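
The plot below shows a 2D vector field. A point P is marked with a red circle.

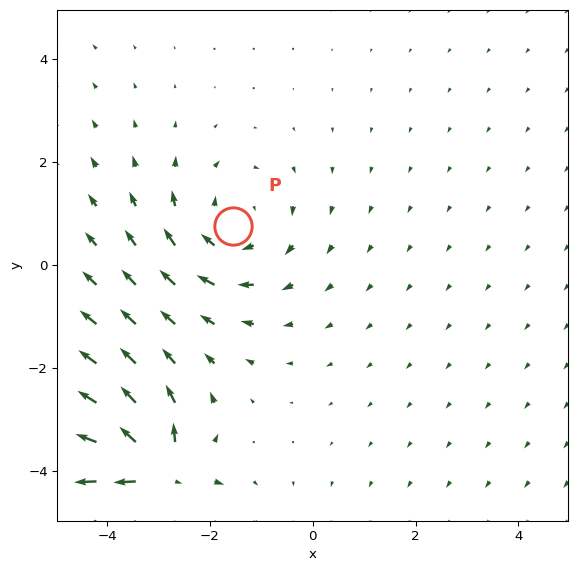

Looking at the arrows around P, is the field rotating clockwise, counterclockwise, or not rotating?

clockwise

Near P at (-1.6, 0.8) the arrows circulate clockwise. The curl (z-component) there is about -2; negative curl means clockwise rotation.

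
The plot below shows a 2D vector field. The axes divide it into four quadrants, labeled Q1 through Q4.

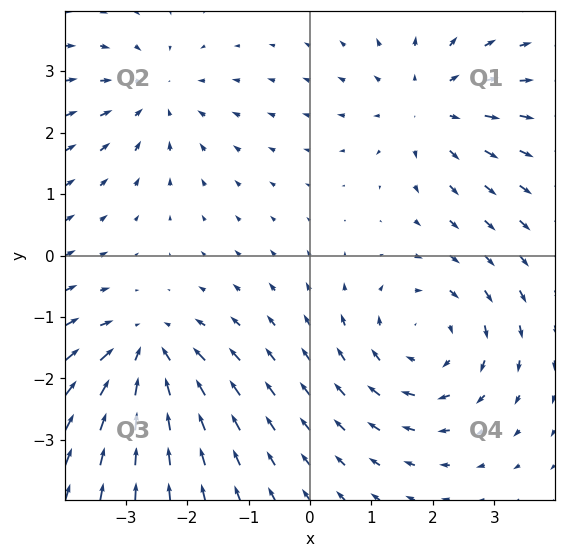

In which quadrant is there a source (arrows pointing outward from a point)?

Q1

The source sits at approximately (1.9, 2.4), which lies in quadrant Q1. The divergence there is about +4, positive as expected for a source.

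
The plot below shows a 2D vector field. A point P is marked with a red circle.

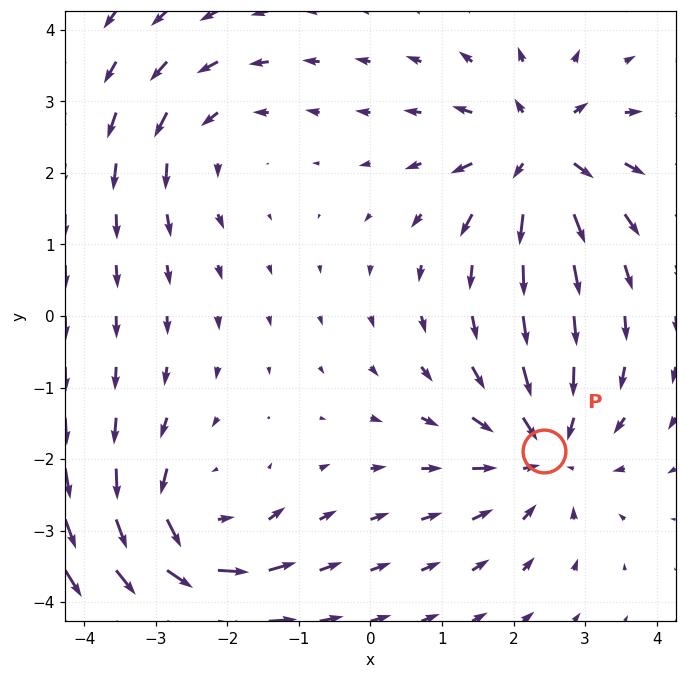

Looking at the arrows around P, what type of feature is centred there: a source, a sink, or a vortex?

sink

At P (2.4, -1.9) the arrows converge inward. Divergence about -5, curl ≈0 — negative divergence with near-zero curl is a sink.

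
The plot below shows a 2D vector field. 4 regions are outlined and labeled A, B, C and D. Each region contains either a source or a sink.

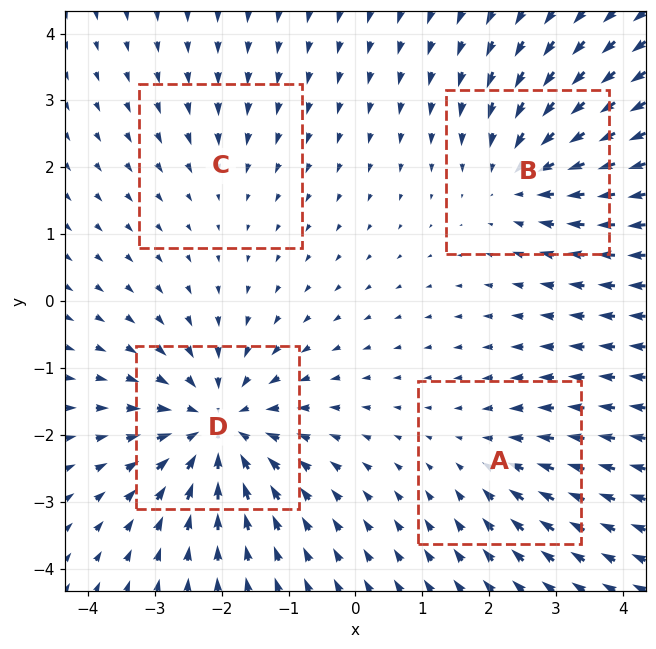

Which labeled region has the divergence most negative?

D

Divergence at each region's feature centre — A: about -3, B: about -5, C: about -2, D: about -7. Region D is most negative.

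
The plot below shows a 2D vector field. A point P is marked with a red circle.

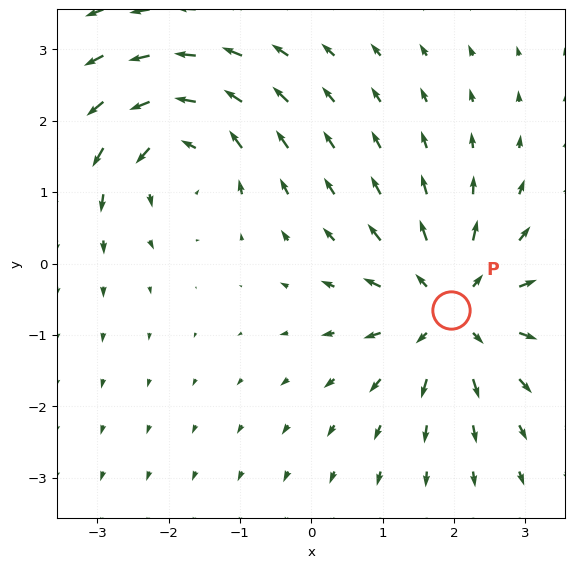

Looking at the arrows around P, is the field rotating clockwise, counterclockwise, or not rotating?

not rotating

Near P at (2.0, -0.7) the arrows show no circulation. The curl there is ≈0.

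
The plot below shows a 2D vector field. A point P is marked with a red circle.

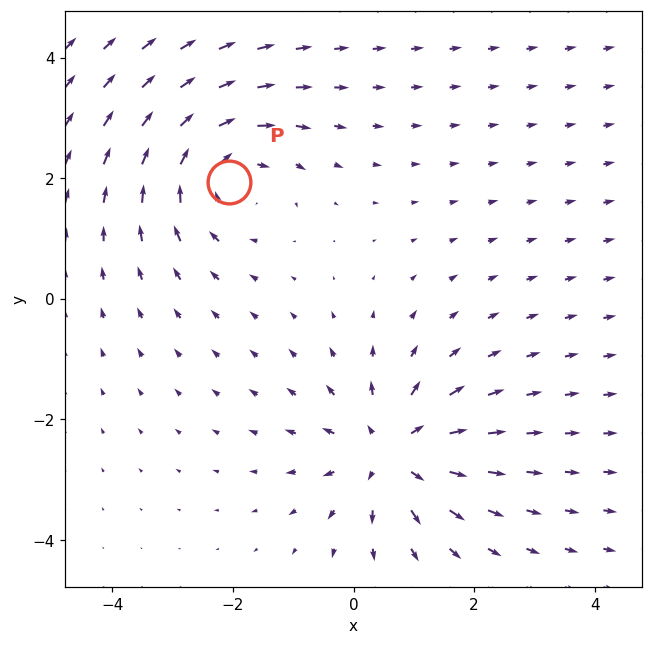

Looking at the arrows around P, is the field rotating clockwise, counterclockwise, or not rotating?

Near P at (-2.1, 1.9) the arrows circulate clockwise. The curl (z-component) there is about -4; negative curl means clockwise rotation.

clockwise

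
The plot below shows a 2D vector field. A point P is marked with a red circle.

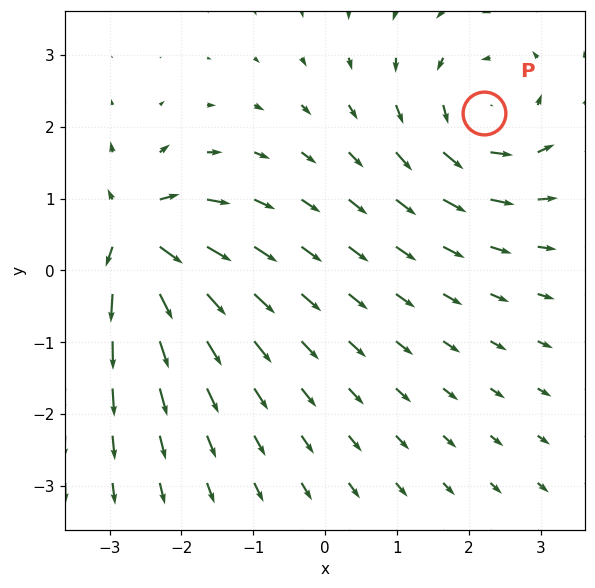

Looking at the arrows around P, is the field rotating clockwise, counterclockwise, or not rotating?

counterclockwise

Near P at (2.2, 2.2) the arrows circulate counterclockwise. The curl (z-component) there is about +4; positive curl means counterclockwise rotation.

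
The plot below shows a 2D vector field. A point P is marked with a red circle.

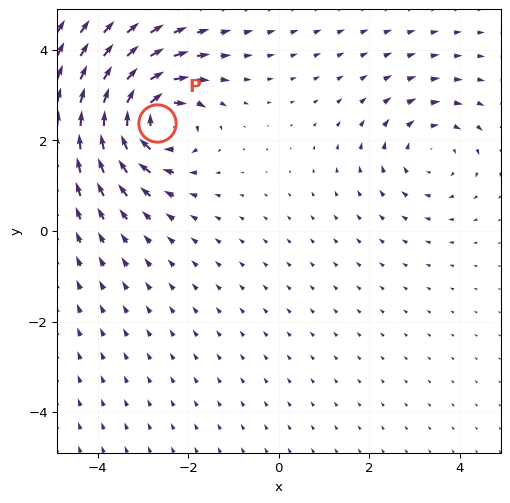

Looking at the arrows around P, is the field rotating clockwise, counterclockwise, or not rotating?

Near P at (-2.7, 2.4) the arrows circulate clockwise. The curl (z-component) there is about -7; negative curl means clockwise rotation.

clockwise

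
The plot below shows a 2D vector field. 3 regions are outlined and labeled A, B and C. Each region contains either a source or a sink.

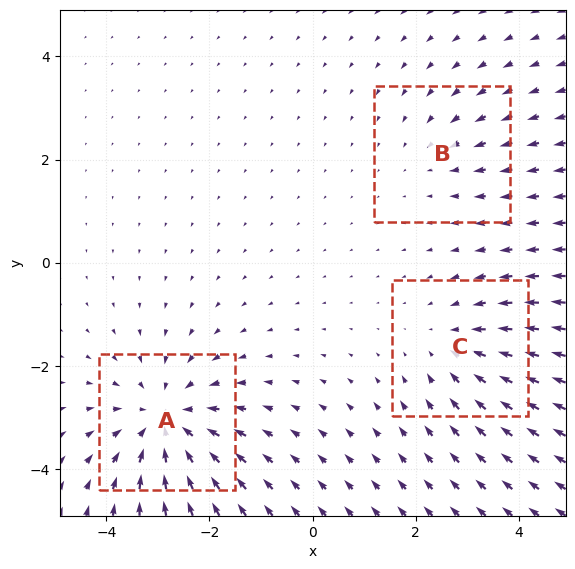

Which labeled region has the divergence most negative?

A

Divergence at each region's feature centre — A: about -4, B: about -2, C: about -3. Region A is most negative.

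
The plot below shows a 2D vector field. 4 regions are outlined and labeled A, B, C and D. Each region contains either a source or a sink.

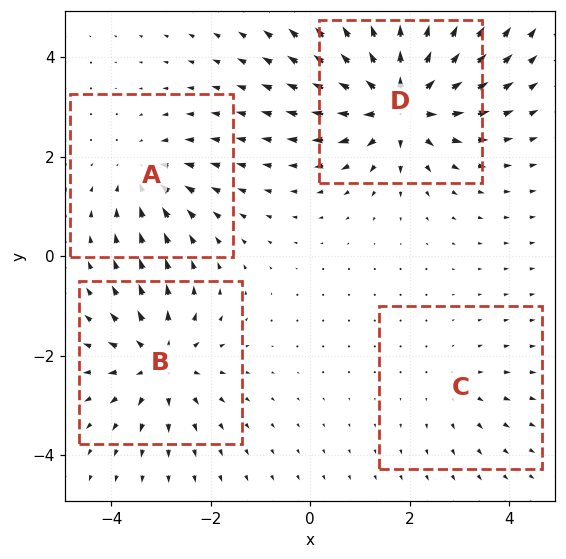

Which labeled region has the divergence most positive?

Divergence at each region's feature centre — A: about -4, B: about +5, C: about +2, D: about +8. Region D is most positive.

D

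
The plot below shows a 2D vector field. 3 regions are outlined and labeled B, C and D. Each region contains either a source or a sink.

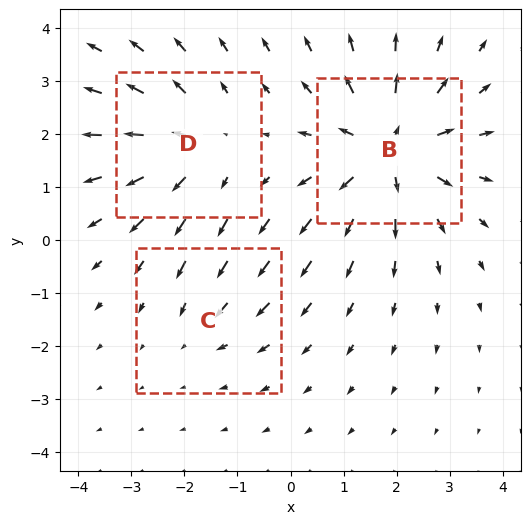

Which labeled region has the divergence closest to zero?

Divergence at each region's feature centre — B: about +5, C: about -2, D: about +3. Region C is closest to zero.

C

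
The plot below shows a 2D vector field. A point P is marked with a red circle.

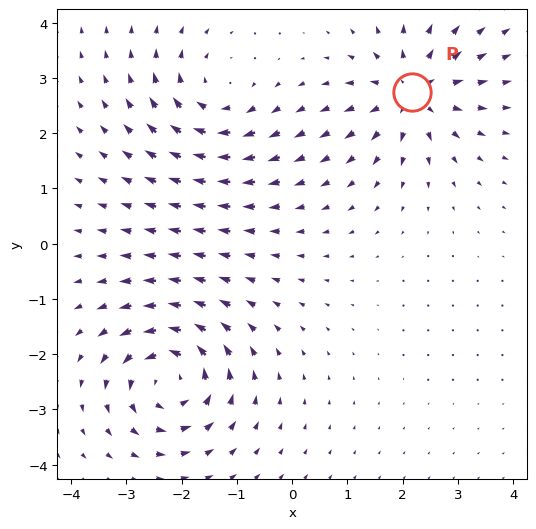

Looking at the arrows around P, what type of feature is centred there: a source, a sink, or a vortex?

At P (2.2, 2.7) the arrows spread outward. Divergence about +4, curl ≈0 — positive divergence with near-zero curl is a source.

source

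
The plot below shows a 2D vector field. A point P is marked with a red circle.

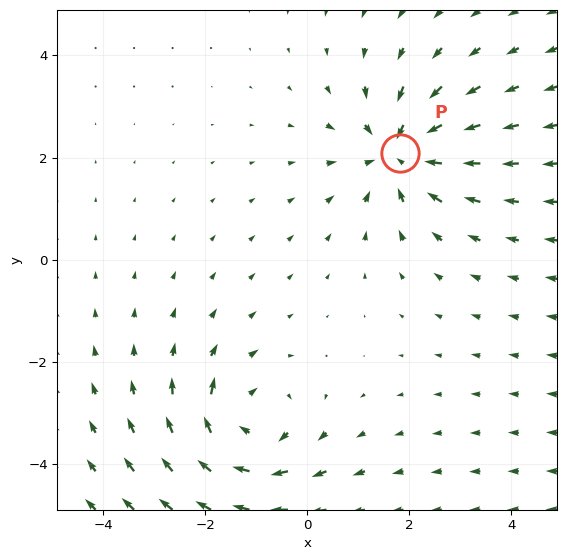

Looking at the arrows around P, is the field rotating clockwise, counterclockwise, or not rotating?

Near P at (1.8, 2.1) the arrows show no circulation. The curl there is ≈0.

not rotating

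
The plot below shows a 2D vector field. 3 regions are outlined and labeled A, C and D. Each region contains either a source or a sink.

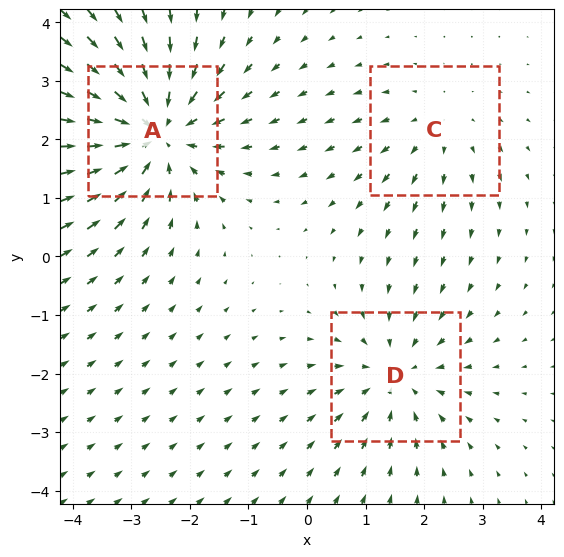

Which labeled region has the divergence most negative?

A

Divergence at each region's feature centre — A: about -4, C: about +2, D: about -3. Region A is most negative.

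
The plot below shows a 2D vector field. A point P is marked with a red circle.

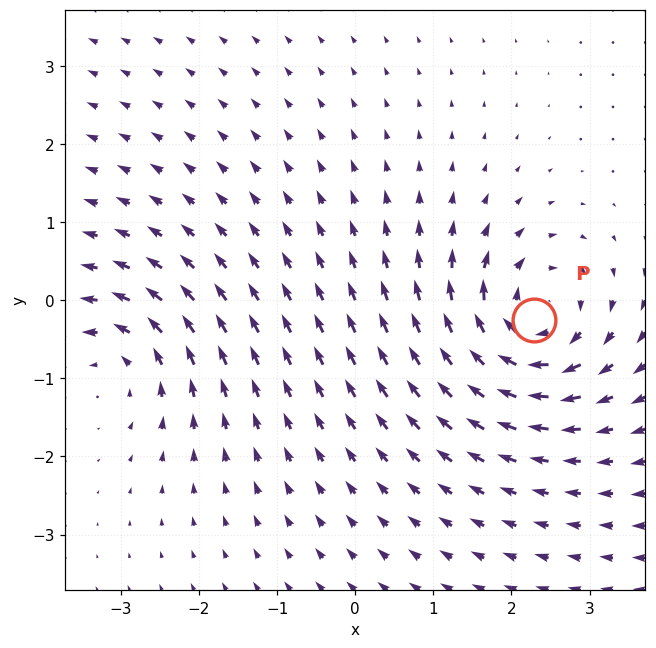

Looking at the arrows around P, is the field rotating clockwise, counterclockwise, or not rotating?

Near P at (2.3, -0.3) the arrows circulate clockwise. The curl (z-component) there is about -6; negative curl means clockwise rotation.

clockwise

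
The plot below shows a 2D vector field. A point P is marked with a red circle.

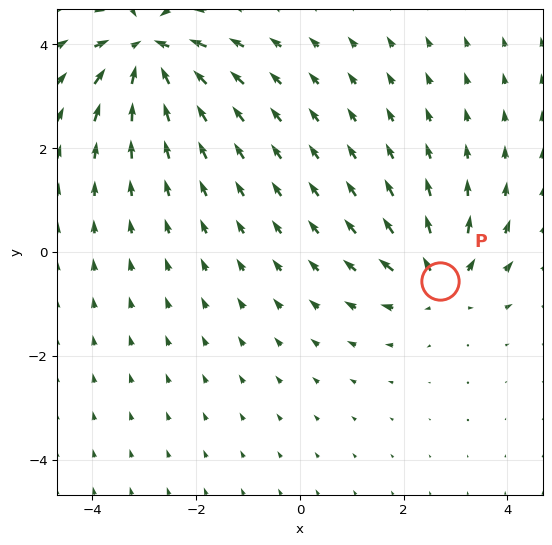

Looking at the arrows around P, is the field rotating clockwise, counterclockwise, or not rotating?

not rotating

Near P at (2.7, -0.6) the arrows show no circulation. The curl there is ≈0.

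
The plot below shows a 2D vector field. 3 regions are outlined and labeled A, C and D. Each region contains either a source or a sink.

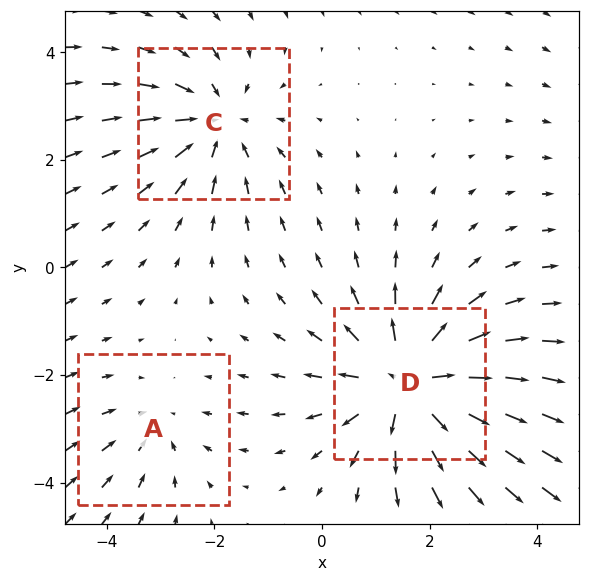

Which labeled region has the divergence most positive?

D

Divergence at each region's feature centre — A: about -2, C: about -3, D: about +4. Region D is most positive.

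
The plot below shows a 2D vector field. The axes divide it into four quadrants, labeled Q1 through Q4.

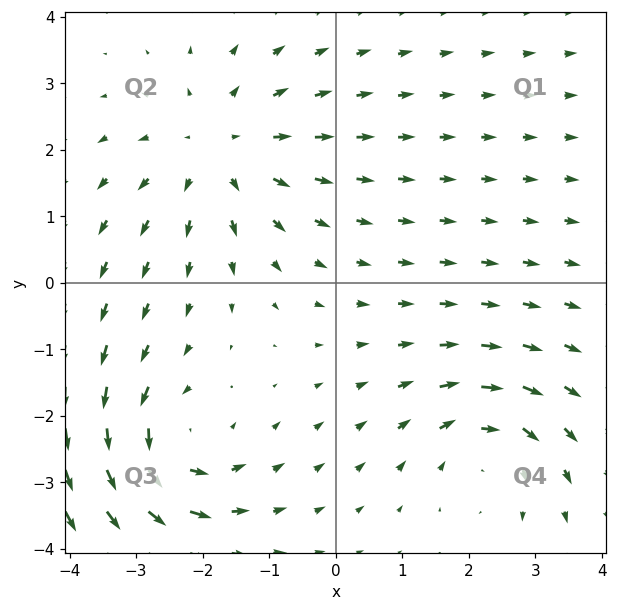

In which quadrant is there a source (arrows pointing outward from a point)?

Q2

The source sits at approximately (-1.7, 2.0), which lies in quadrant Q2. The divergence there is about +4, positive as expected for a source.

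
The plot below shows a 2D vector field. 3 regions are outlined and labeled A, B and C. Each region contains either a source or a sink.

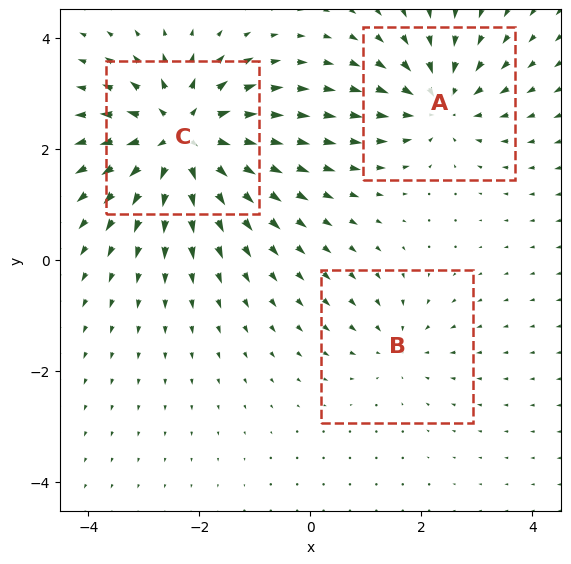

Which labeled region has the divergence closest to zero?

B

Divergence at each region's feature centre — A: about -4, B: about -2, C: about +6. Region B is closest to zero.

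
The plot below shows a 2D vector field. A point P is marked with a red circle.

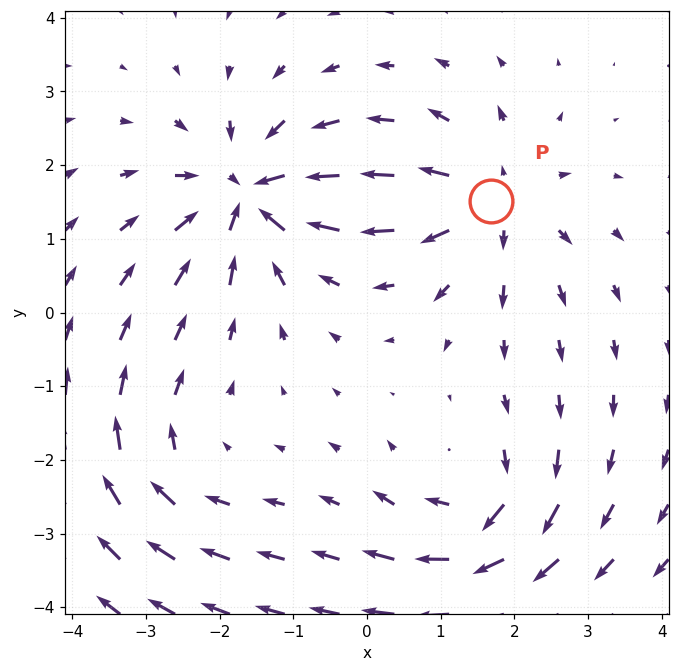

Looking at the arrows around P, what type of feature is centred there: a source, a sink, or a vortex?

source

At P (1.7, 1.5) the arrows spread outward. Divergence about +5, curl ≈0 — positive divergence with near-zero curl is a source.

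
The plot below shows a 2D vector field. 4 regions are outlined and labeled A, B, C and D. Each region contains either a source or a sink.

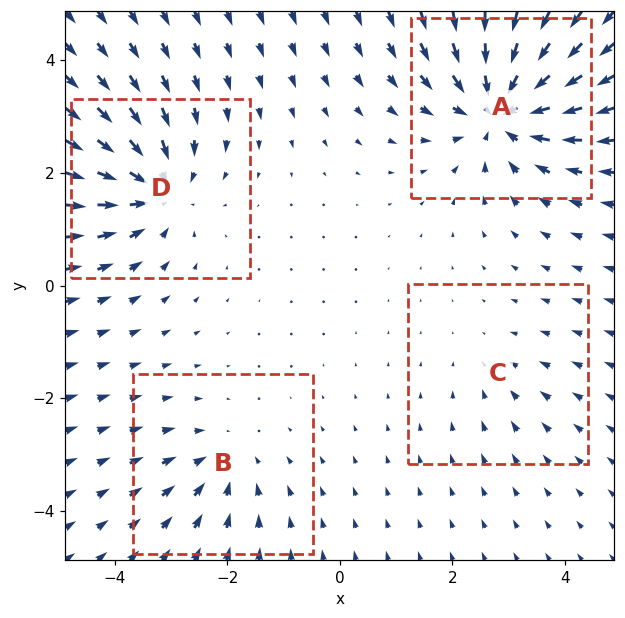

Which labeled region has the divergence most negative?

A

Divergence at each region's feature centre — A: about -7, B: about -3, C: about -2, D: about -5. Region A is most negative.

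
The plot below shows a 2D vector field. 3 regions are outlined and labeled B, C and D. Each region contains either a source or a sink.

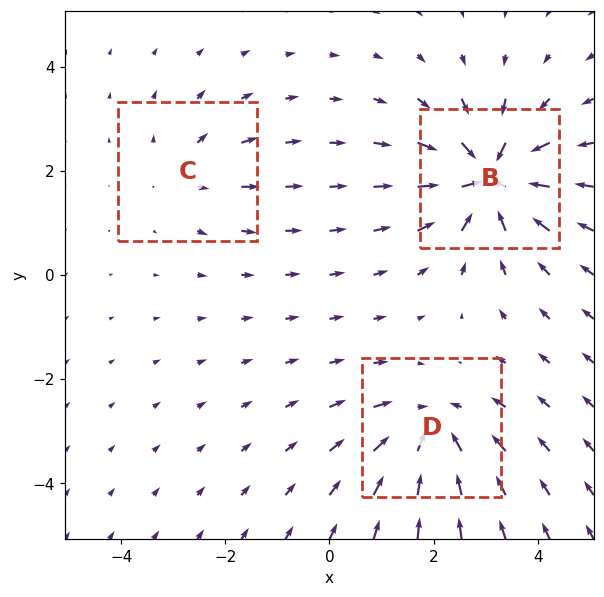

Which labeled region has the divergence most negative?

Divergence at each region's feature centre — B: about -6, C: about +2, D: about -4. Region B is most negative.

B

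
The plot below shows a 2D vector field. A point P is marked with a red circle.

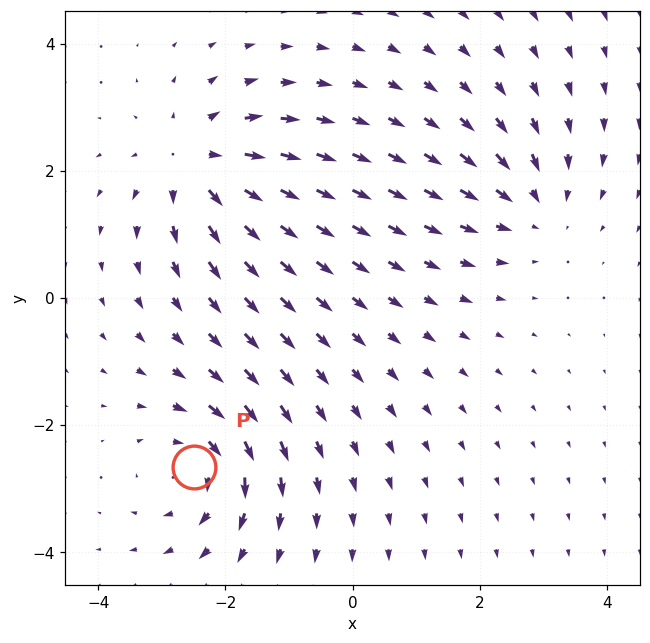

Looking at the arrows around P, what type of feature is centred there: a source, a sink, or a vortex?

At P (-2.5, -2.7) the arrows circulate clockwise. Divergence ≈0, curl about -5 — near-zero divergence with nonzero curl is a vortex.

vortex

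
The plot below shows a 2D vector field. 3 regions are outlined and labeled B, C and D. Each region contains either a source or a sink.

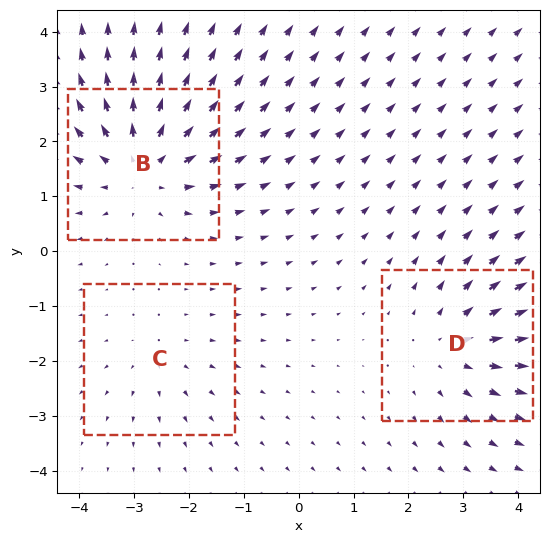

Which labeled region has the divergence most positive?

B

Divergence at each region's feature centre — B: about +5, C: about +2, D: about +3. Region B is most positive.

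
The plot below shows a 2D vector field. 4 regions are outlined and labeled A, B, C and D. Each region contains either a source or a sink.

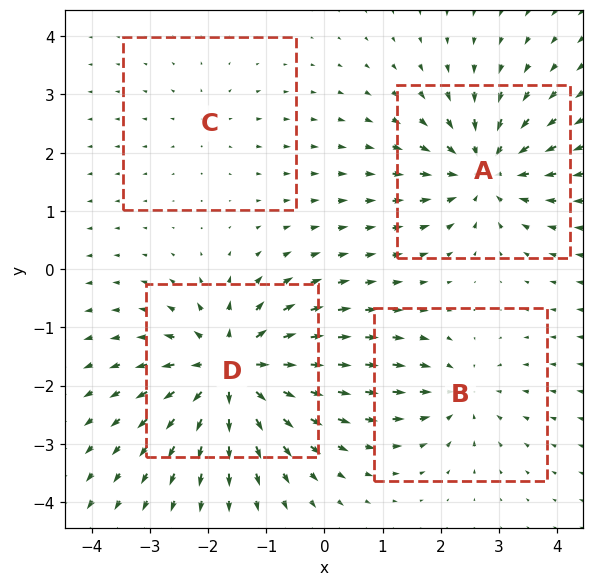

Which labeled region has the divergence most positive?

Divergence at each region's feature centre — A: about -6, B: about -4, C: about +2, D: about +8. Region D is most positive.

D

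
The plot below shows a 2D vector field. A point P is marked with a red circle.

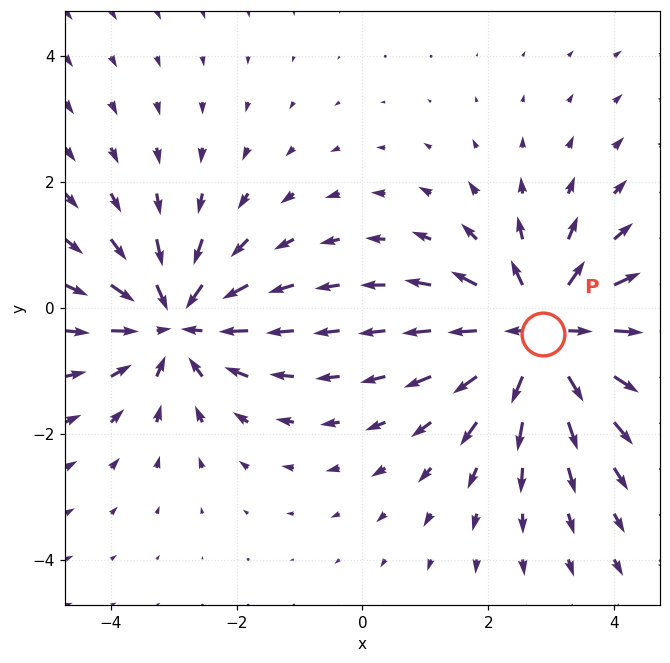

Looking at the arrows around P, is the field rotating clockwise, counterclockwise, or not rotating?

Near P at (2.9, -0.4) the arrows show no circulation. The curl there is ≈0.

not rotating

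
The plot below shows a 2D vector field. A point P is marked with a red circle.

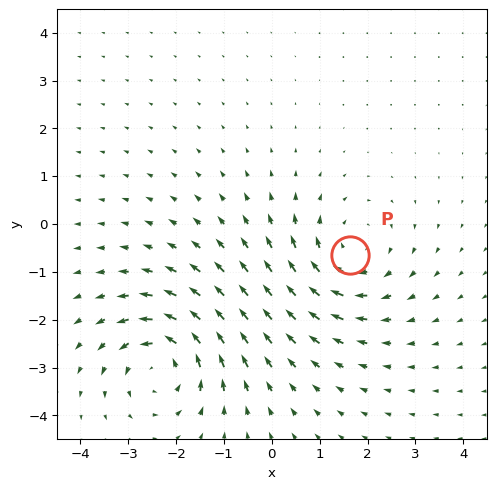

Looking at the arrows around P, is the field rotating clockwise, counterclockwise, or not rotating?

Near P at (1.6, -0.6) the arrows circulate clockwise. The curl (z-component) there is about -4; negative curl means clockwise rotation.

clockwise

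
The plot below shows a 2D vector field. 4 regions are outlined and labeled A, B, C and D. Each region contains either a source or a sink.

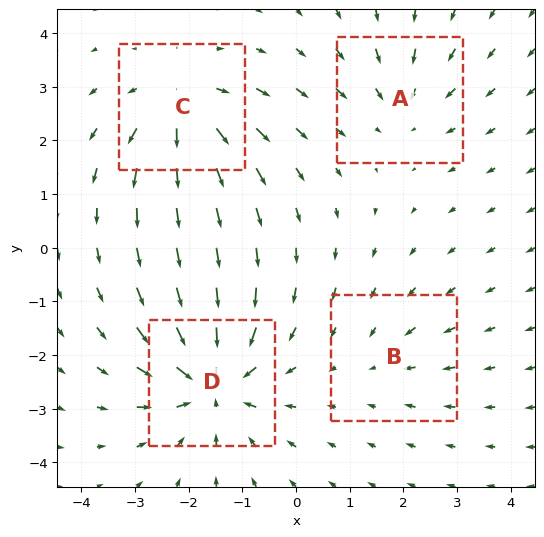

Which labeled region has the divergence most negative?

Divergence at each region's feature centre — A: about -3, B: about -2, C: about +5, D: about -7. Region D is most negative.

D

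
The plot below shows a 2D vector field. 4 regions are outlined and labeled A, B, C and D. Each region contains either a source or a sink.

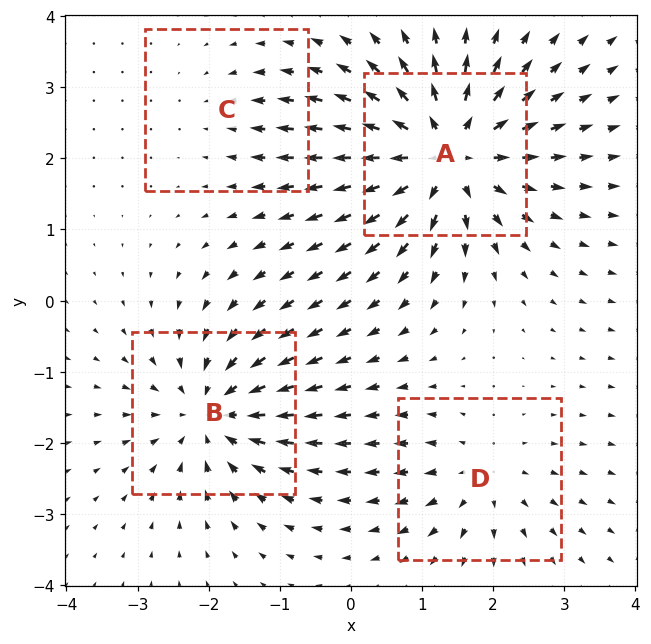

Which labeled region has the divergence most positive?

A

Divergence at each region's feature centre — A: about +8, B: about -6, C: about -2, D: about +4. Region A is most positive.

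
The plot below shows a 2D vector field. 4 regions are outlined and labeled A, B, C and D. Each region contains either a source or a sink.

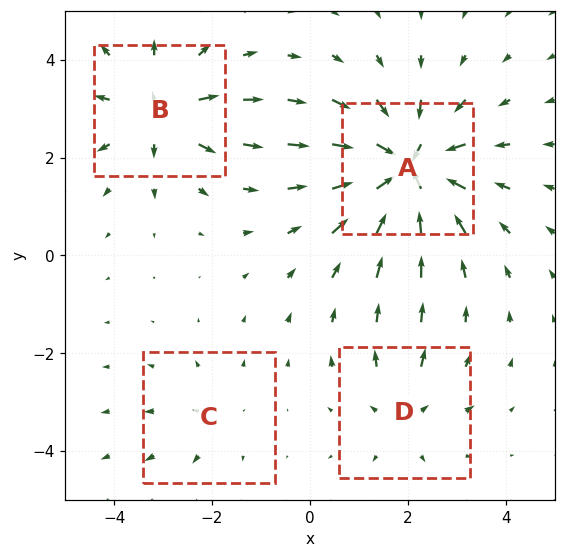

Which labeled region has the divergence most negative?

A

Divergence at each region's feature centre — A: about -8, B: about +5, C: about +2, D: about +3. Region A is most negative.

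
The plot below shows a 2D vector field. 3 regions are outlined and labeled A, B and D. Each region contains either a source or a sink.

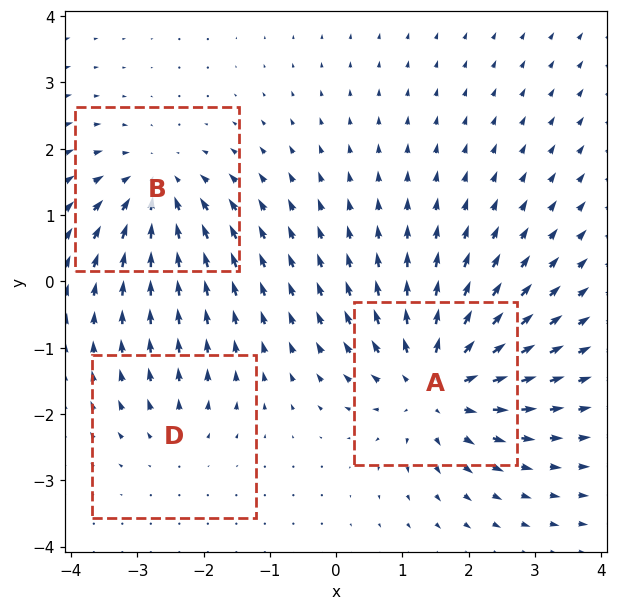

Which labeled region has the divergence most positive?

A

Divergence at each region's feature centre — A: about +5, B: about -4, D: about +2. Region A is most positive.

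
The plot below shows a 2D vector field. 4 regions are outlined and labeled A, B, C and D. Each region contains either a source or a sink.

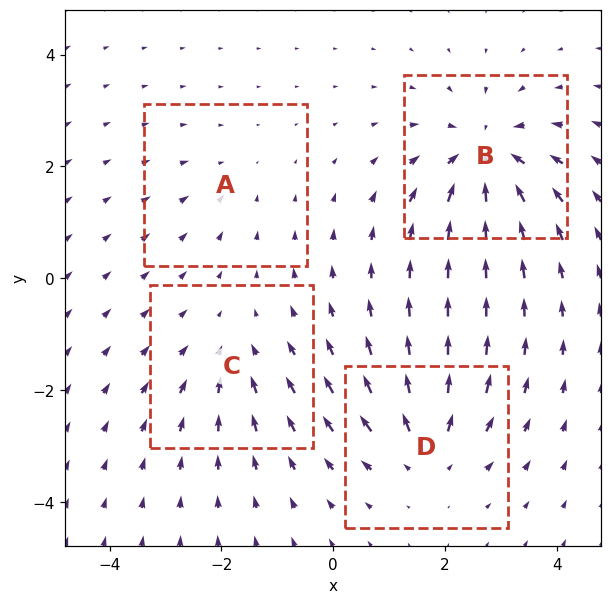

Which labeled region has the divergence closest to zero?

A

Divergence at each region's feature centre — A: about -2, B: about -7, C: about -3, D: about +5. Region A is closest to zero.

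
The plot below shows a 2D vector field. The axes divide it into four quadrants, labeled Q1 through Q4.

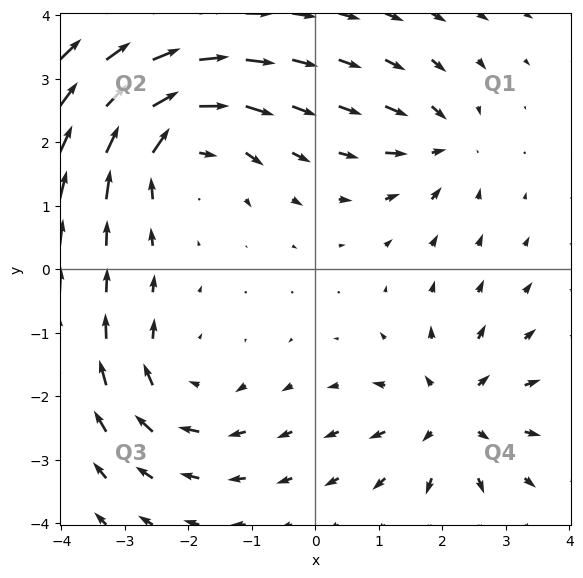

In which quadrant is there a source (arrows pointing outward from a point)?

Q4

The source sits at approximately (2.2, -2.3), which lies in quadrant Q4. The divergence there is about +4, positive as expected for a source.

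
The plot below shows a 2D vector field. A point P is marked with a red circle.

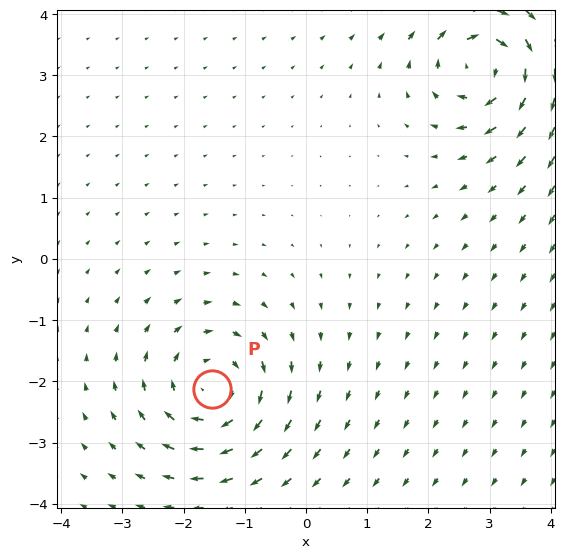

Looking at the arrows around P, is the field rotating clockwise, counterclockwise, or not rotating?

clockwise

Near P at (-1.5, -2.1) the arrows circulate clockwise. The curl (z-component) there is about -5; negative curl means clockwise rotation.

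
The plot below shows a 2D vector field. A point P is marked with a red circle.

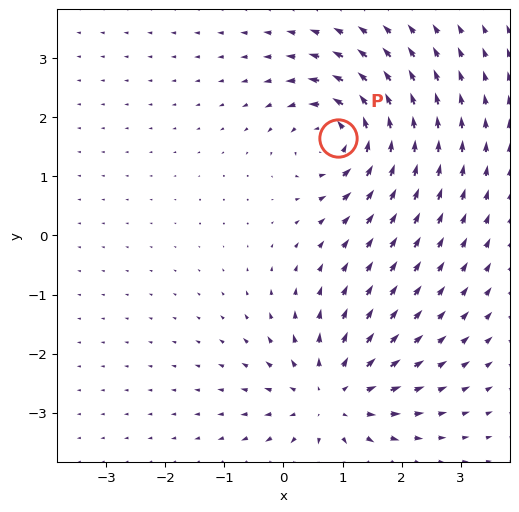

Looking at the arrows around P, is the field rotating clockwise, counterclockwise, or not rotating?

Near P at (0.9, 1.6) the arrows circulate counterclockwise. The curl (z-component) there is about +6; positive curl means counterclockwise rotation.

counterclockwise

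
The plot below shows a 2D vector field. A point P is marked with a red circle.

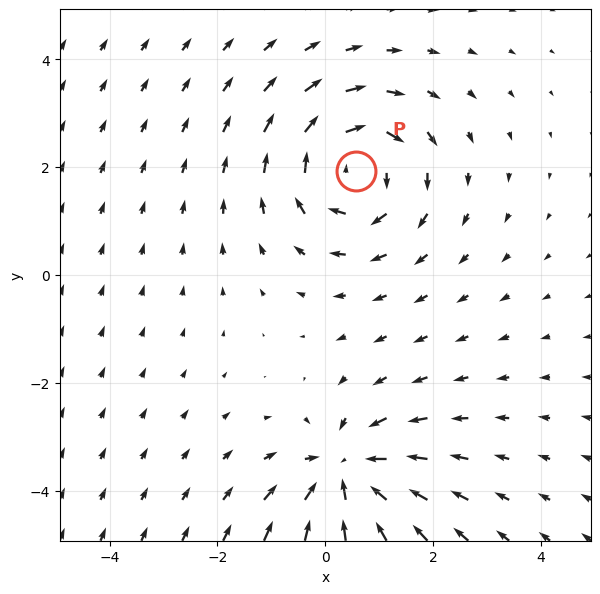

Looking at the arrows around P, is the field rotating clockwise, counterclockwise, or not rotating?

Near P at (0.6, 1.9) the arrows circulate clockwise. The curl (z-component) there is about -5; negative curl means clockwise rotation.

clockwise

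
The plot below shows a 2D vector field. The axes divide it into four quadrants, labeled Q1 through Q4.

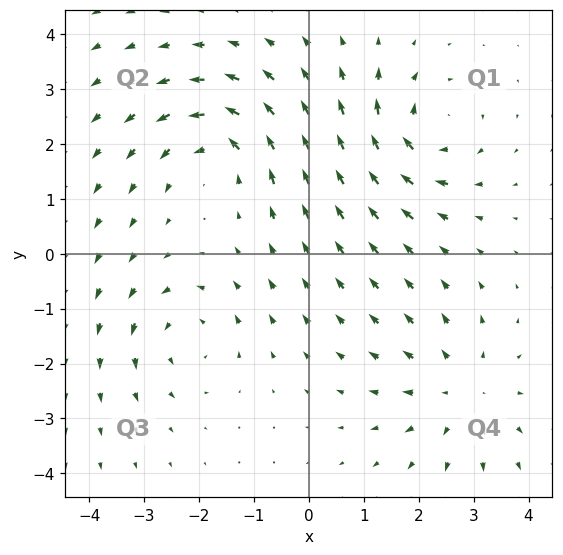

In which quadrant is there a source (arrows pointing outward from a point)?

Q4

The source sits at approximately (2.8, -2.5), which lies in quadrant Q4. The divergence there is about +4, positive as expected for a source.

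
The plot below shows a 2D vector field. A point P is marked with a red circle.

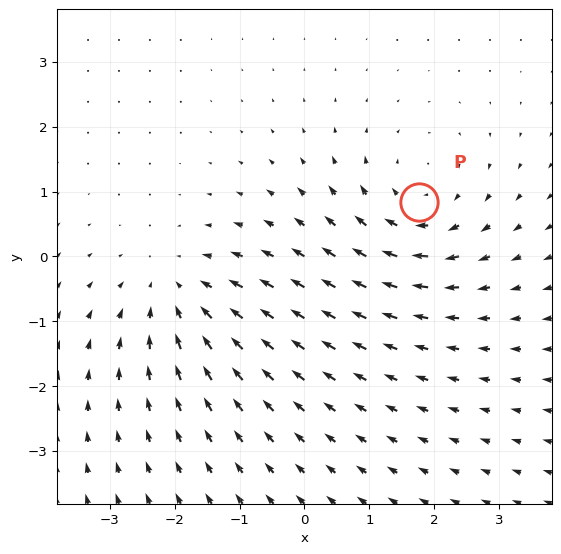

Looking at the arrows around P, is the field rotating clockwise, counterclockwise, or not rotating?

clockwise

Near P at (1.8, 0.8) the arrows circulate clockwise. The curl (z-component) there is about -3; negative curl means clockwise rotation.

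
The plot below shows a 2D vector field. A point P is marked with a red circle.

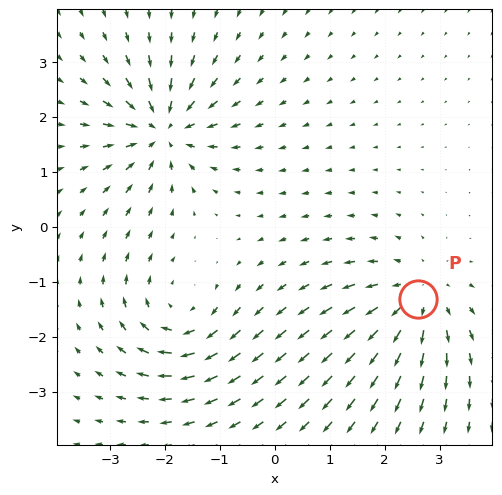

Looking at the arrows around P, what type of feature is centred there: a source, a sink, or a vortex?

source

At P (2.6, -1.3) the arrows spread outward. Divergence about +4, curl ≈0 — positive divergence with near-zero curl is a source.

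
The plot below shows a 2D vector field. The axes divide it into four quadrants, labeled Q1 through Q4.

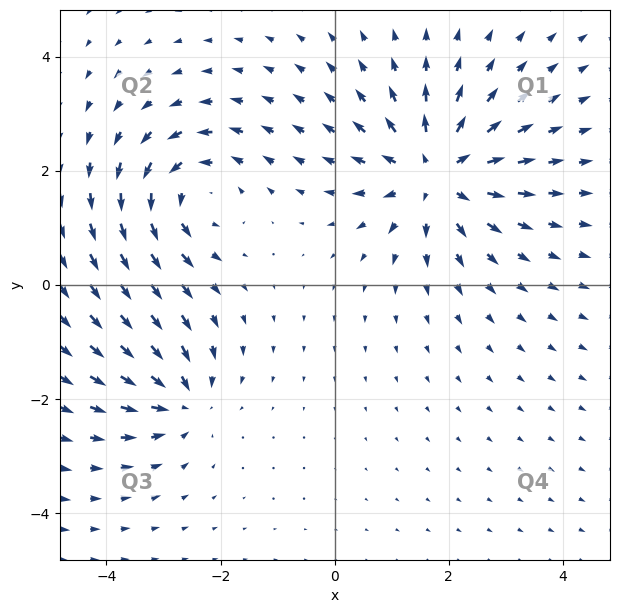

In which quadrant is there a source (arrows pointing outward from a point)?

Q1

The source sits at approximately (1.8, 1.9), which lies in quadrant Q1. The divergence there is about +5, positive as expected for a source.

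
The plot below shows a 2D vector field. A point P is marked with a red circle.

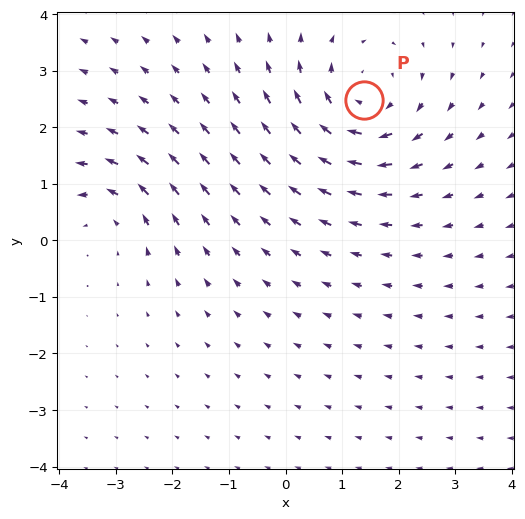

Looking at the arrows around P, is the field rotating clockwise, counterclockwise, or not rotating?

clockwise

Near P at (1.4, 2.5) the arrows circulate clockwise. The curl (z-component) there is about -4; negative curl means clockwise rotation.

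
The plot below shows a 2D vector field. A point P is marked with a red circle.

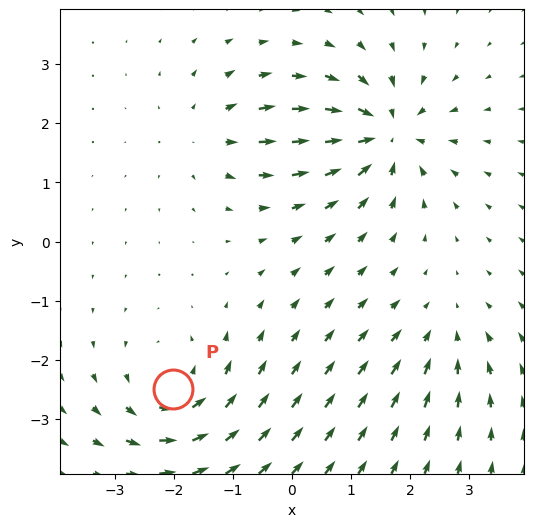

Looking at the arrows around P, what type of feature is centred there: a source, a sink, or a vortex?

At P (-2.0, -2.5) the arrows circulate counterclockwise. Divergence ≈0, curl about +4 — near-zero divergence with nonzero curl is a vortex.

vortex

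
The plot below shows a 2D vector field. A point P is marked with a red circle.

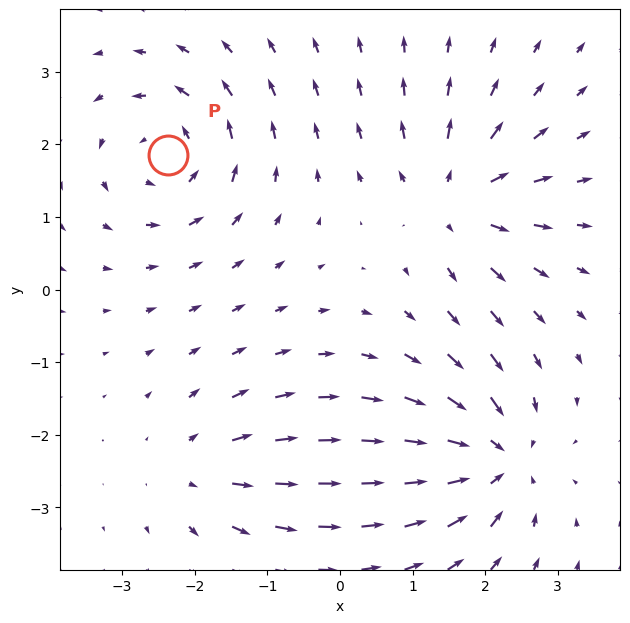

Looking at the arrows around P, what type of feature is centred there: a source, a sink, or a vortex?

At P (-2.4, 1.8) the arrows circulate counterclockwise. Divergence ≈0, curl about +5 — near-zero divergence with nonzero curl is a vortex.

vortex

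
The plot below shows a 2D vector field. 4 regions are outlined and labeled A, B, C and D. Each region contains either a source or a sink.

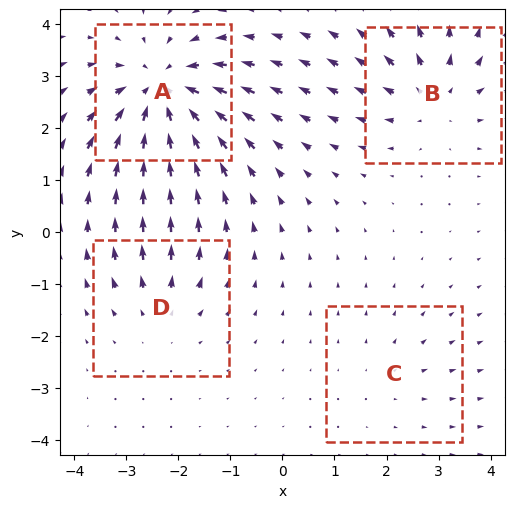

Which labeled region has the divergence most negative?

Divergence at each region's feature centre — A: about -7, B: about +4, C: about +2, D: about +3. Region A is most negative.

A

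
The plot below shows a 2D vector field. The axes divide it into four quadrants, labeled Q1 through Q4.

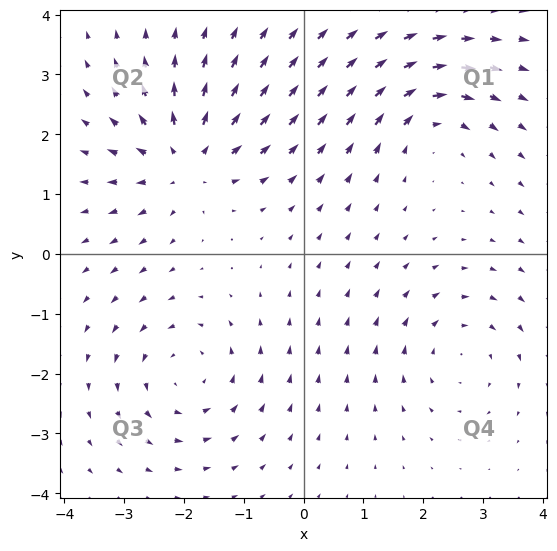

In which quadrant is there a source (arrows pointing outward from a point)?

Q2

The source sits at approximately (-2.0, 1.6), which lies in quadrant Q2. The divergence there is about +4, positive as expected for a source.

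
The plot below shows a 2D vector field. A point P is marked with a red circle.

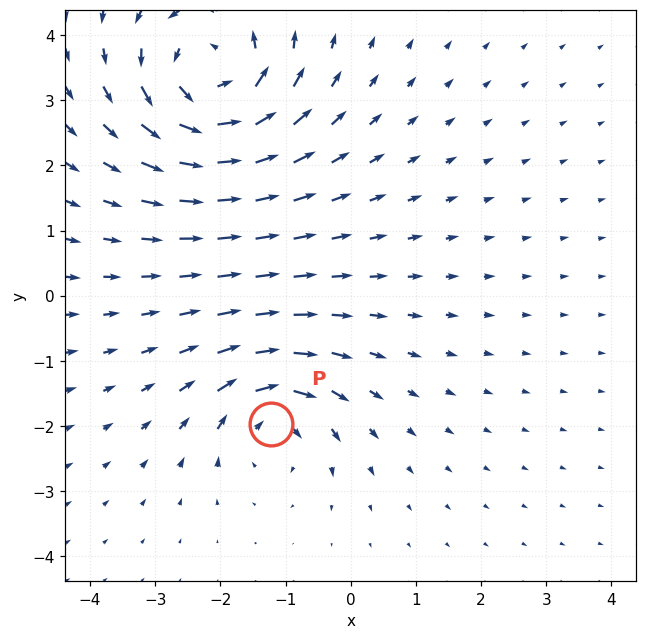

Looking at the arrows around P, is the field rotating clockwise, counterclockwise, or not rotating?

clockwise

Near P at (-1.2, -2.0) the arrows circulate clockwise. The curl (z-component) there is about -4; negative curl means clockwise rotation.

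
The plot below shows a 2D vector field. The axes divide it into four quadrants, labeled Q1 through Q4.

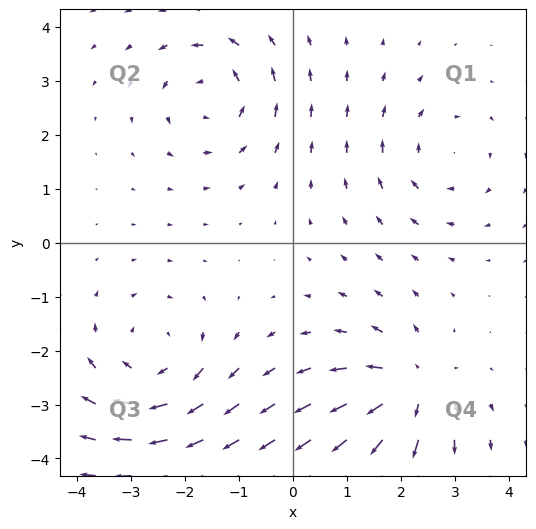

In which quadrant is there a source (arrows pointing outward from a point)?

The source sits at approximately (2.2, -2.7), which lies in quadrant Q4. The divergence there is about +6, positive as expected for a source.

Q4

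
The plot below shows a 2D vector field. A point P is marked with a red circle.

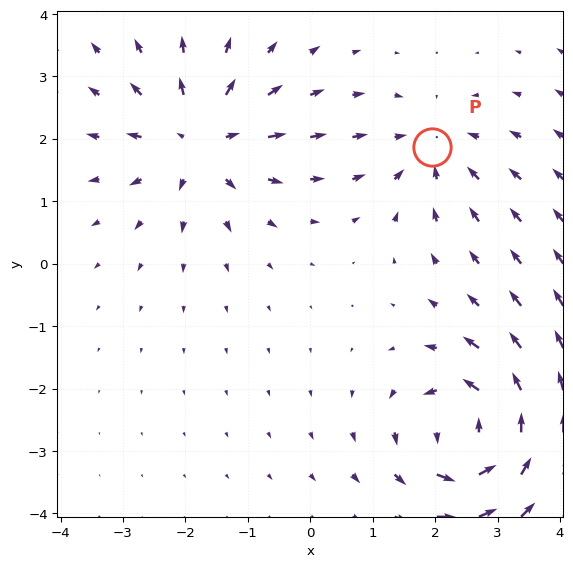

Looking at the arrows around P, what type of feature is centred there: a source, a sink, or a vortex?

sink

At P (2.0, 1.9) the arrows converge inward. Divergence about -3, curl ≈0 — negative divergence with near-zero curl is a sink.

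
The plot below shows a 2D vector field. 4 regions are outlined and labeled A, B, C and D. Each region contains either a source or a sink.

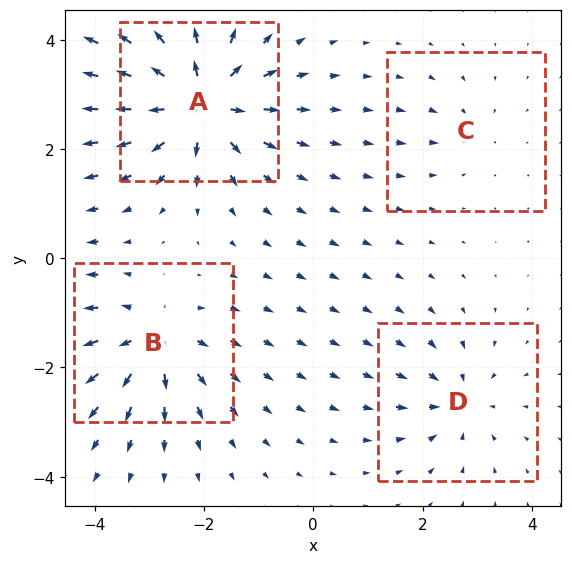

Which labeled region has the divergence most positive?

Divergence at each region's feature centre — A: about +9, B: about +6, C: about -2, D: about -4. Region A is most positive.

A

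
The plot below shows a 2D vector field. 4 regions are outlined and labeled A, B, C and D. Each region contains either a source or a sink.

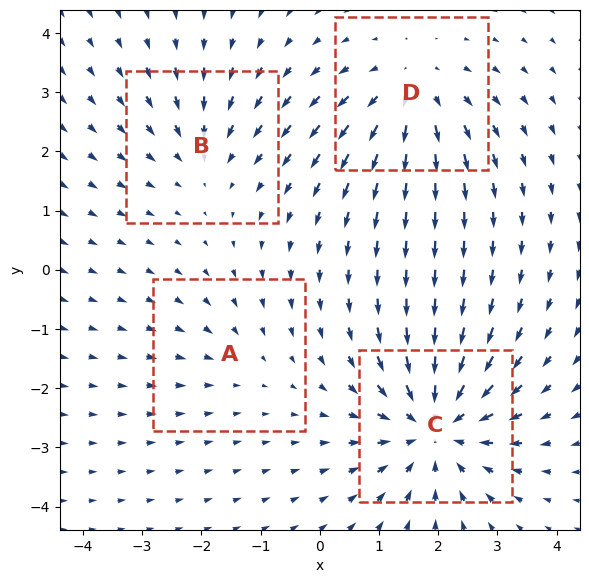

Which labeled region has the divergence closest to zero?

Divergence at each region's feature centre — A: about -2, B: about -3, C: about -6, D: about +4. Region A is closest to zero.

A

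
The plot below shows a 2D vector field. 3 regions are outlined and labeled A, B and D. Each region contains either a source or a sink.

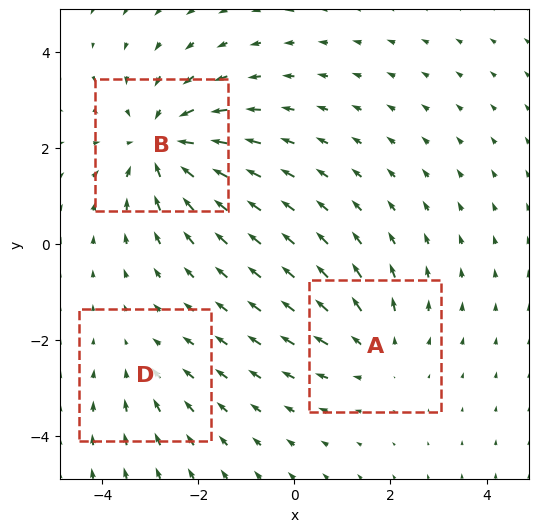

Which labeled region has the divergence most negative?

Divergence at each region's feature centre — A: about +3, B: about -4, D: about -2. Region B is most negative.

B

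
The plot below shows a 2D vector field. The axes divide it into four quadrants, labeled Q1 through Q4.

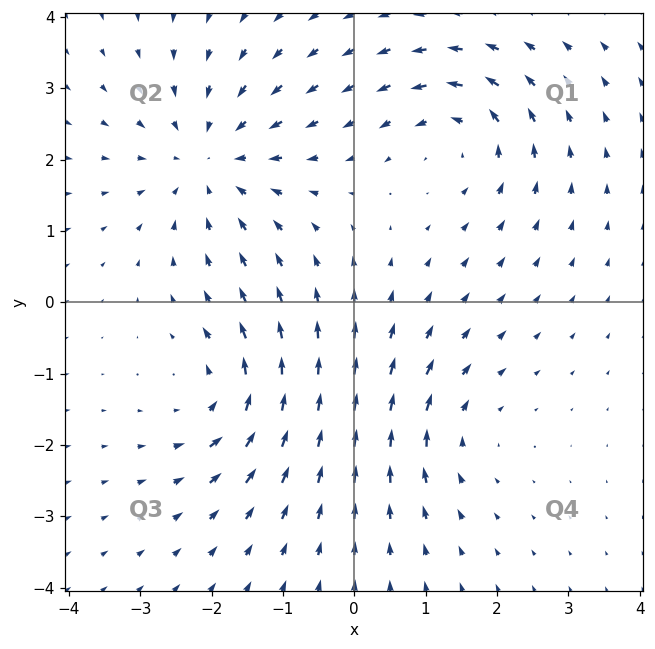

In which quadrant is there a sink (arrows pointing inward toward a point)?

The sink sits at approximately (-2.0, 2.0), which lies in quadrant Q2. The divergence there is about -4, negative as expected for a sink.

Q2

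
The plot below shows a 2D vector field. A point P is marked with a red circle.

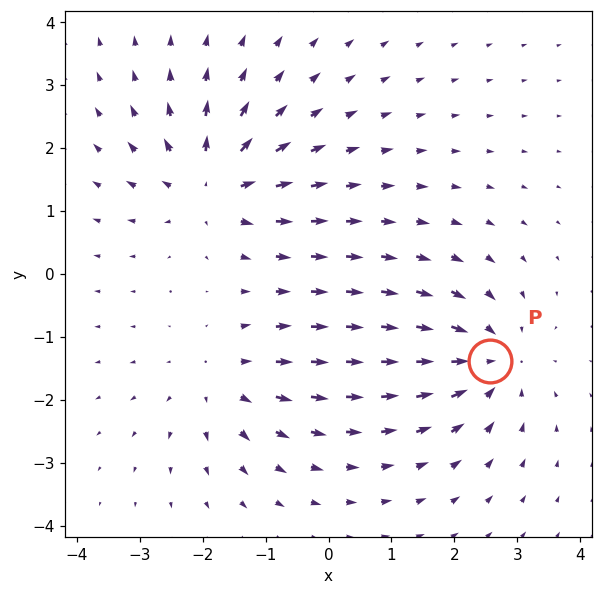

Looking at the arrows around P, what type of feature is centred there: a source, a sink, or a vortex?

sink

At P (2.6, -1.4) the arrows converge inward. Divergence about -5, curl ≈0 — negative divergence with near-zero curl is a sink.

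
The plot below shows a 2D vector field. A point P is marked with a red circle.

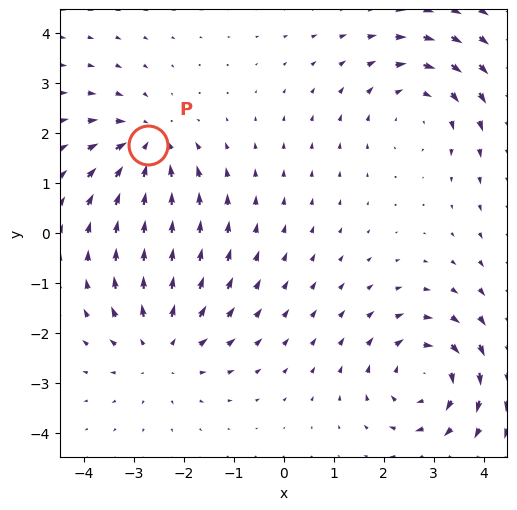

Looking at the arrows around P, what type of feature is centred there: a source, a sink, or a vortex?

sink

At P (-2.7, 1.8) the arrows converge inward. Divergence about -5, curl ≈0 — negative divergence with near-zero curl is a sink.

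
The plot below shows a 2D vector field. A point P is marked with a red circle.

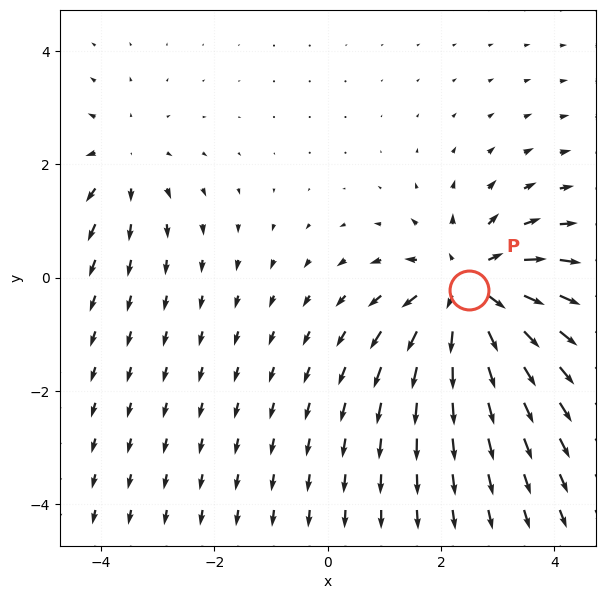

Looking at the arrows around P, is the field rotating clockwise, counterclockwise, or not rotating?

Near P at (2.5, -0.2) the arrows show no circulation. The curl there is ≈0.

not rotating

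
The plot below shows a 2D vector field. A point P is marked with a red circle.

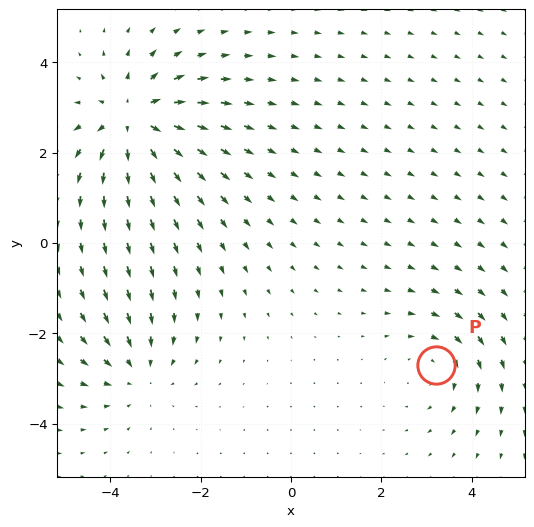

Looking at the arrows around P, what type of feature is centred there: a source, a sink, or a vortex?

At P (3.2, -2.7) the arrows circulate clockwise. Divergence ≈0, curl about -2 — near-zero divergence with nonzero curl is a vortex.

vortex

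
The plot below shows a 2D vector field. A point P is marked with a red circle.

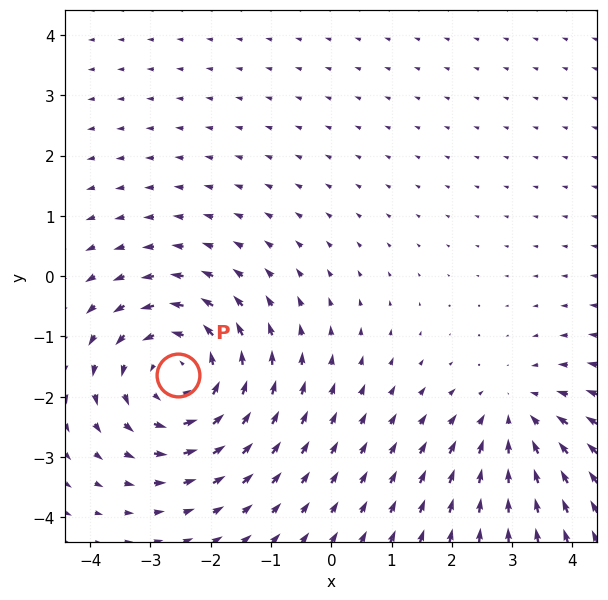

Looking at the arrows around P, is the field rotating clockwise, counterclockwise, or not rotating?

Near P at (-2.6, -1.6) the arrows circulate counterclockwise. The curl (z-component) there is about +4; positive curl means counterclockwise rotation.

counterclockwise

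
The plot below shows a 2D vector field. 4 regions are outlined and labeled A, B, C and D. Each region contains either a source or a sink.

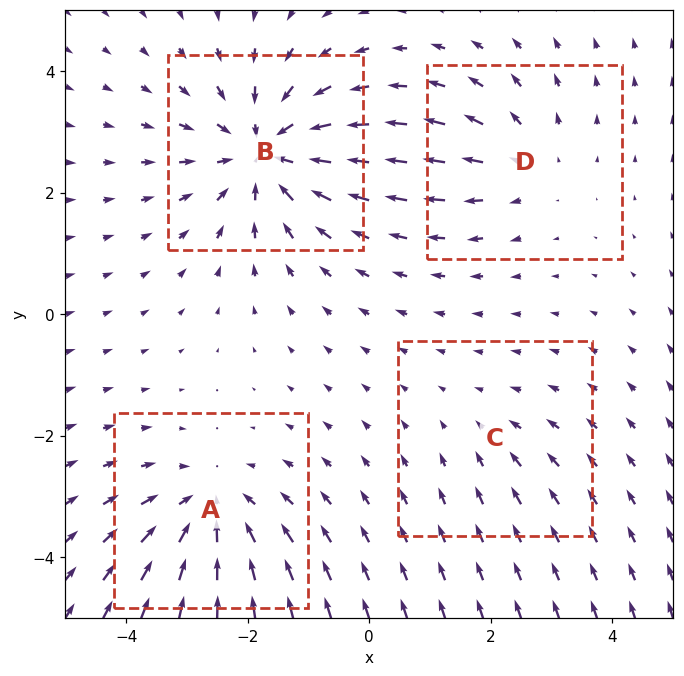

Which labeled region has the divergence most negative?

B

Divergence at each region's feature centre — A: about -4, B: about -6, C: about -2, D: about +3. Region B is most negative.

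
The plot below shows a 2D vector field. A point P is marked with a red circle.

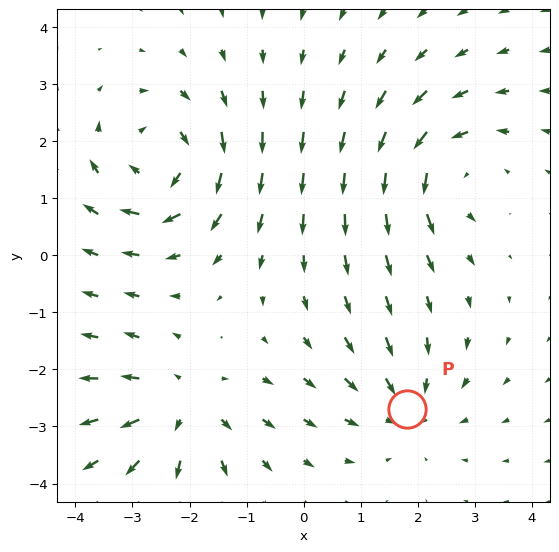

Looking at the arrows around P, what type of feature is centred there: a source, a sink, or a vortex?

sink

At P (1.8, -2.7) the arrows converge inward. Divergence about -3, curl ≈0 — negative divergence with near-zero curl is a sink.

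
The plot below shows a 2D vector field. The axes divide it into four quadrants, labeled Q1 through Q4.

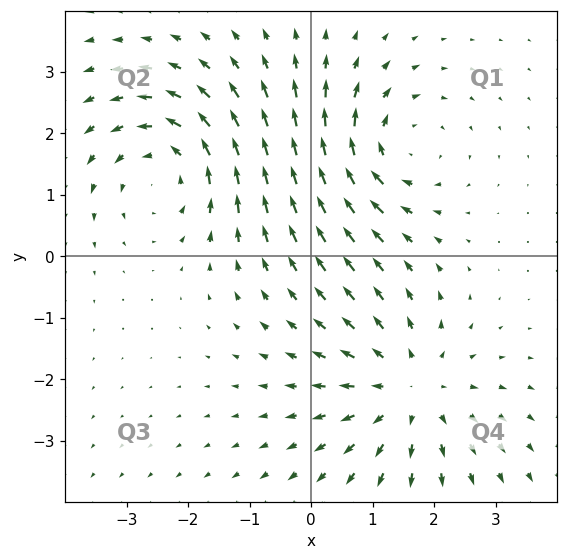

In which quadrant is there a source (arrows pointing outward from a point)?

The source sits at approximately (1.6, -2.2), which lies in quadrant Q4. The divergence there is about +3, positive as expected for a source.

Q4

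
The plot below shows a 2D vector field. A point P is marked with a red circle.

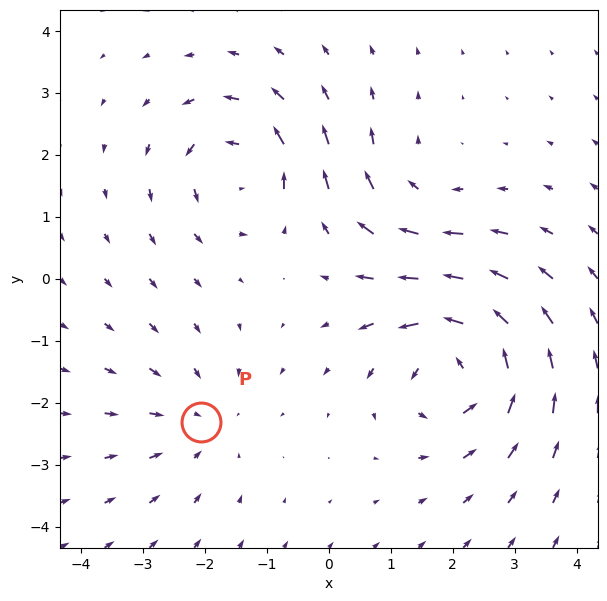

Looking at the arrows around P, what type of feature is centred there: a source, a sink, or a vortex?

sink

At P (-2.1, -2.3) the arrows converge inward. Divergence about -2, curl ≈0 — negative divergence with near-zero curl is a sink.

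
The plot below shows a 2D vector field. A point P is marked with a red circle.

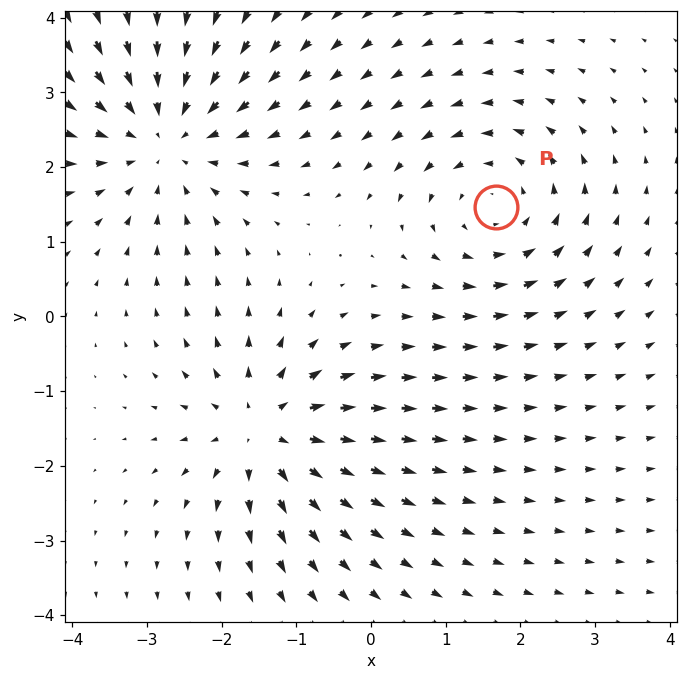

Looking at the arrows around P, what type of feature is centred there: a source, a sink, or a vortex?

vortex

At P (1.7, 1.5) the arrows circulate counterclockwise. Divergence ≈0, curl about +3 — near-zero divergence with nonzero curl is a vortex.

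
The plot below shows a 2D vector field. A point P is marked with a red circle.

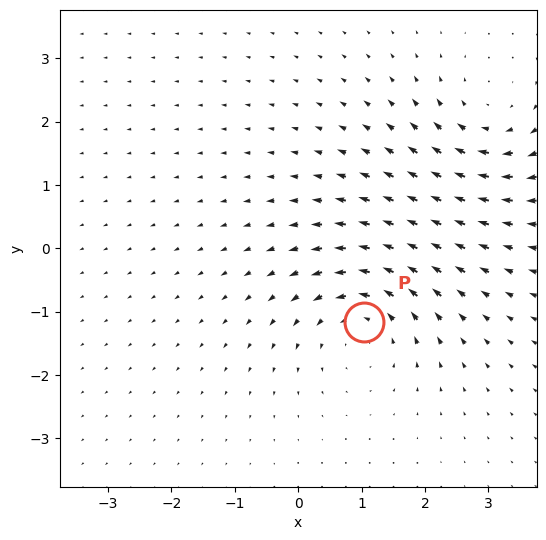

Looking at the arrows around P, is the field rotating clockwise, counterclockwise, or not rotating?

counterclockwise

Near P at (1.0, -1.2) the arrows circulate counterclockwise. The curl (z-component) there is about +5; positive curl means counterclockwise rotation.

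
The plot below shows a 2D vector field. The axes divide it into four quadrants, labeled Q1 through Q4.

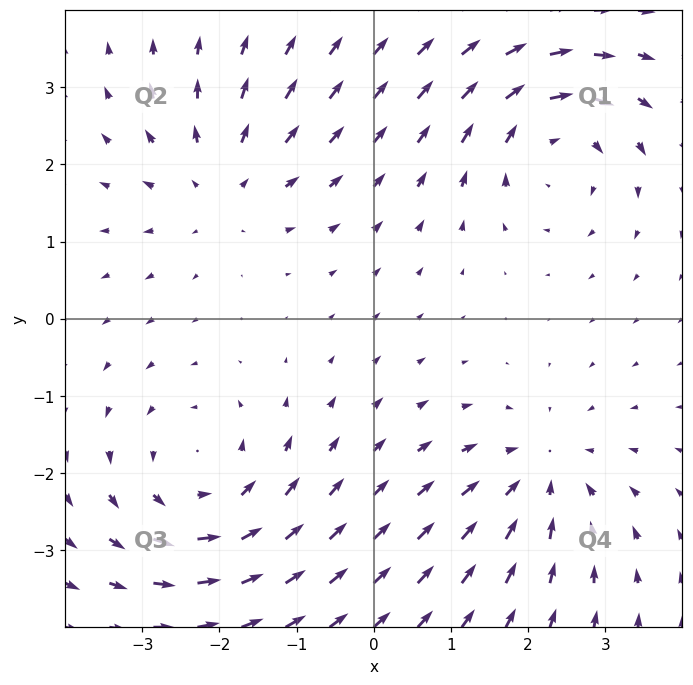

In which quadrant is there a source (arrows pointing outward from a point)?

The source sits at approximately (-2.0, 1.7), which lies in quadrant Q2. The divergence there is about +3, positive as expected for a source.

Q2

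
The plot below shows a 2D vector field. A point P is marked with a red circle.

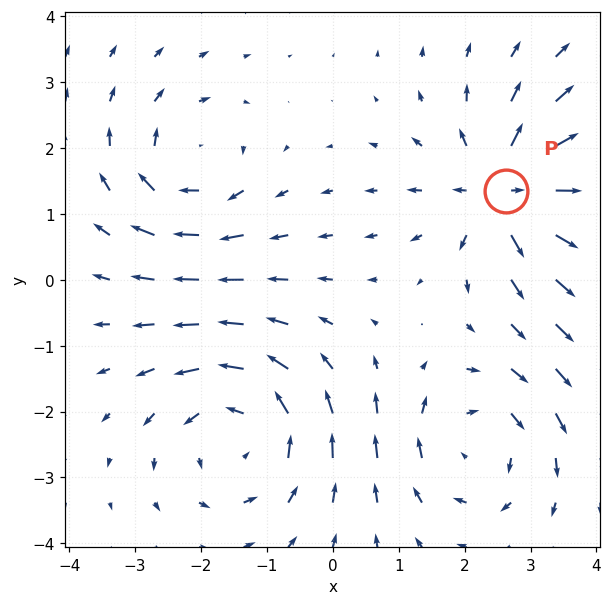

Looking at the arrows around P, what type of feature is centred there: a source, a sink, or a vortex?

At P (2.6, 1.3) the arrows spread outward. Divergence about +6, curl ≈0 — positive divergence with near-zero curl is a source.

source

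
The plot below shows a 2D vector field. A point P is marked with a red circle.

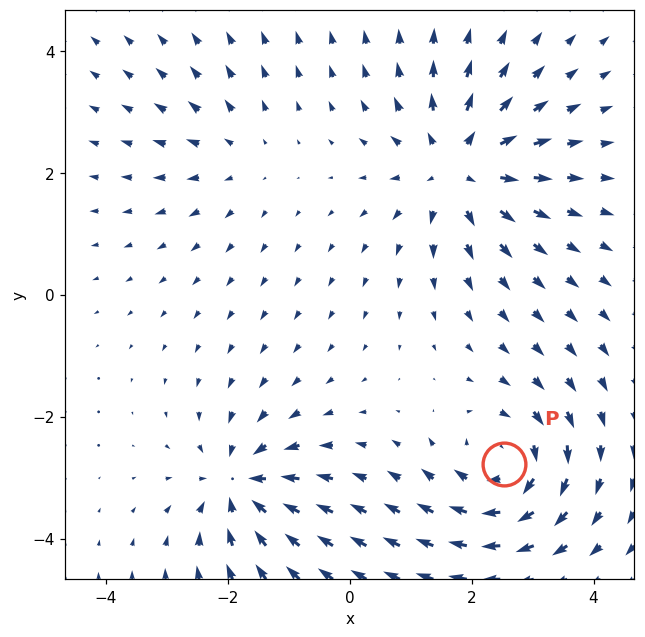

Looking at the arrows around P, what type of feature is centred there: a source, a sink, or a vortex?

At P (2.5, -2.8) the arrows circulate clockwise. Divergence ≈0, curl about -5 — near-zero divergence with nonzero curl is a vortex.

vortex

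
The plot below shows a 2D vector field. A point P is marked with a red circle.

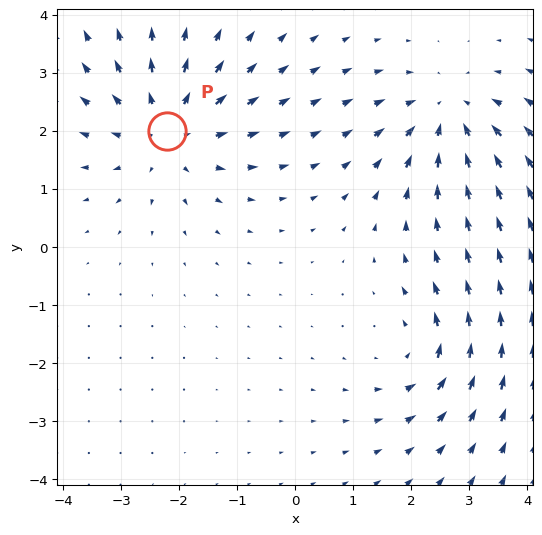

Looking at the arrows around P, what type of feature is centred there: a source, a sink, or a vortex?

source

At P (-2.2, 2.0) the arrows spread outward. Divergence about +5, curl ≈0 — positive divergence with near-zero curl is a source.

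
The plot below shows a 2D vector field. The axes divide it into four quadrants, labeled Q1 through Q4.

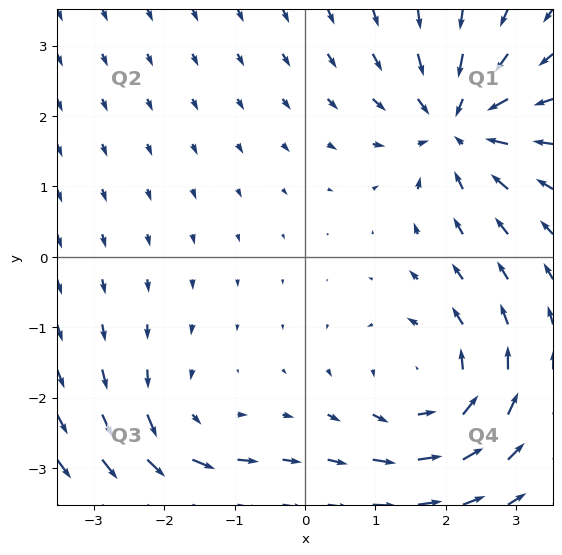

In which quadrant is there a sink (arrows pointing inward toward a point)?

Q1

The sink sits at approximately (2.2, 1.9), which lies in quadrant Q1. The divergence there is about -6, negative as expected for a sink.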